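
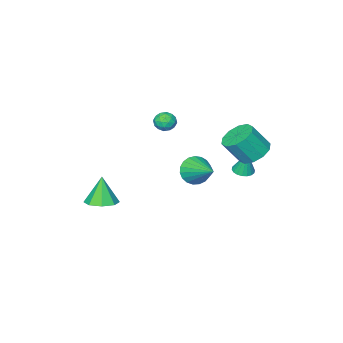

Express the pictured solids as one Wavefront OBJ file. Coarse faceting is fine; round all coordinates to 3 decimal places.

v -0.707 -0.165 3.236
v -0.061 -0.291 3.456
v -0.579 -0.929 2.424
v 0.067 -1.055 2.644
v -0.476 -1.245 3.033
v -0.555 -0.772 3.535
v -0.085 -0.448 2.345
v -0.164 0.025 2.847
v 0.323 -0.466 2.906
v 0.082 -0.958 3.331
v -0.722 -0.262 2.549
v -0.963 -0.754 2.974
v -0.395 -0.161 3.418
v -0.245 -1.059 2.462
v -0.564 -1.171 2.691
v -0.184 -1.245 2.821
v -0.685 -0.444 3.464
v -0.306 -0.518 3.593
v -0.549 -1.078 3.345
v -0.334 -0.702 2.287
v 0.045 -0.776 2.416
v -0.456 0.025 3.059
v -0.076 -0.049 3.189
v -0.091 -0.142 2.535
v 0.21 -0.338 3.223
v 0.285 -0.787 2.746
v 0.196 -0.43 2.57
v 0.15 -0.152 2.865
v 0.068 -0.627 3.473
v 0.144 -1.076 2.996
v -0.175 -1.188 3.224
v -0.222 -0.91 3.52
v 0.294 -0.73 3.149
v -0.784 -0.144 2.884
v -0.708 -0.593 2.407
v -0.418 -0.31 2.36
v -0.465 -0.032 2.656
v -0.925 -0.433 3.134
v -0.85 -0.882 2.657
v -0.79 -1.068 3.015
v -0.836 -0.79 3.31
v -0.934 -0.49 2.731
v 0.2 2.558 0.749
v 0.694 2.131 1.44
v 0.52 4.382 1.651
v 0.976 2.212 1.175
v 1.124 2.353 0.837
v 1.112 2.529 0.484
v 0.942 2.711 0.176
v 0.645 2.866 -0.032
v 0.27 2.967 -0.105
v -0.117 2.998 -0.03
v -0.449 2.953 0.179
v -0.668 2.839 0.487
v -0.738 2.677 0.841
v -0.645 2.494 1.178
v -0.406 2.322 1.442
v -0.062 2.191 1.586
v 0.327 2.123 1.585
v 2.02 -3.384 -3.975
v 2.604 -2.607 -3.7
v 1.68 -3.756 -2.205
v 1.865 -2.402 -3.799
v 1.217 -2.772 -4.001
v 1.04 -3.501 -4.188
v 1.437 -4.162 -4.25
v 2.176 -4.367 -4.151
v 2.823 -3.996 -3.949
v 3.001 -3.268 -3.762
v -3.065 2.764 -0.427
v -2.452 2.942 -0.47
v -3.055 3.096 1.067
v -2.592 3.185 -0.523
v -2.826 3.343 -0.557
v -3.107 3.388 -0.565
v -3.38 3.308 -0.546
v -3.59 3.121 -0.503
v -3.697 2.863 -0.445
v -3.678 2.586 -0.383
v -3.538 2.344 -0.33
v -3.304 2.185 -0.297
v -3.022 2.141 -0.289
v -2.749 2.22 -0.308
v -2.539 2.407 -0.351
v -2.433 2.665 -0.409
v -2.886 3.858 1.56
v -1.979 4.035 1.105
v -1.168 3.48 2.504
v -2.074 3.302 2.96
v -2.15 4.564 1.414
v -1.339 4.009 2.814
v -2.603 4.823 1.78
v -1.791 4.268 3.179
v -3.163 4.714 2.061
v -2.352 4.159 3.46
v -3.618 4.277 2.151
v -2.806 3.722 3.55
v -3.792 3.68 2.016
v -2.981 3.125 3.415
v -3.621 3.151 1.706
v -2.81 2.596 3.106
v -3.169 2.892 1.341
v -2.357 2.337 2.74
v -2.608 3.001 1.06
v -1.797 2.446 2.459
v -2.154 3.438 0.97
v -1.342 2.883 2.369
f 1 38 17
f 38 12 41
f 17 41 6
f 38 41 17
f 1 17 13
f 17 6 18
f 13 18 2
f 17 18 13
f 1 13 22
f 13 2 23
f 22 23 8
f 13 23 22
f 1 22 34
f 22 8 37
f 34 37 11
f 22 37 34
f 1 34 38
f 34 11 42
f 38 42 12
f 34 42 38
f 2 18 29
f 18 6 32
f 29 32 10
f 18 32 29
f 6 41 19
f 41 12 40
f 19 40 5
f 41 40 19
f 12 42 39
f 42 11 35
f 39 35 3
f 42 35 39
f 11 37 36
f 37 8 24
f 36 24 7
f 37 24 36
f 8 23 28
f 23 2 25
f 28 25 9
f 23 25 28
f 4 30 16
f 30 10 31
f 16 31 5
f 30 31 16
f 4 16 14
f 16 5 15
f 14 15 3
f 16 15 14
f 4 14 21
f 14 3 20
f 21 20 7
f 14 20 21
f 4 21 26
f 21 7 27
f 26 27 9
f 21 27 26
f 4 26 30
f 26 9 33
f 30 33 10
f 26 33 30
f 5 31 19
f 31 10 32
f 19 32 6
f 31 32 19
f 3 15 39
f 15 5 40
f 39 40 12
f 15 40 39
f 7 20 36
f 20 3 35
f 36 35 11
f 20 35 36
f 9 27 28
f 27 7 24
f 28 24 8
f 27 24 28
f 10 33 29
f 33 9 25
f 29 25 2
f 33 25 29
f 44 43 46
f 44 46 45
f 46 43 47
f 46 47 45
f 47 43 48
f 47 48 45
f 48 43 49
f 48 49 45
f 49 43 50
f 49 50 45
f 50 43 51
f 50 51 45
f 51 43 52
f 51 52 45
f 52 43 53
f 52 53 45
f 53 43 54
f 53 54 45
f 54 43 55
f 54 55 45
f 55 43 56
f 55 56 45
f 56 43 57
f 56 57 45
f 57 43 58
f 57 58 45
f 58 43 59
f 58 59 45
f 59 43 44
f 59 44 45
f 61 60 63
f 61 63 62
f 63 60 64
f 63 64 62
f 64 60 65
f 64 65 62
f 65 60 66
f 65 66 62
f 66 60 67
f 66 67 62
f 67 60 68
f 67 68 62
f 68 60 69
f 68 69 62
f 69 60 61
f 69 61 62
f 71 70 73
f 71 73 72
f 73 70 74
f 73 74 72
f 74 70 75
f 74 75 72
f 75 70 76
f 75 76 72
f 76 70 77
f 76 77 72
f 77 70 78
f 77 78 72
f 78 70 79
f 78 79 72
f 79 70 80
f 79 80 72
f 80 70 81
f 80 81 72
f 81 70 82
f 81 82 72
f 82 70 83
f 82 83 72
f 83 70 84
f 83 84 72
f 84 70 85
f 84 85 72
f 85 70 71
f 85 71 72
f 87 86 90
f 87 90 88
f 88 90 91
f 88 91 89
f 90 86 92
f 90 92 91
f 91 92 93
f 91 93 89
f 92 86 94
f 92 94 93
f 93 94 95
f 93 95 89
f 94 86 96
f 94 96 95
f 95 96 97
f 95 97 89
f 96 86 98
f 96 98 97
f 97 98 99
f 97 99 89
f 98 86 100
f 98 100 99
f 99 100 101
f 99 101 89
f 100 86 102
f 100 102 101
f 101 102 103
f 101 103 89
f 102 86 104
f 102 104 103
f 103 104 105
f 103 105 89
f 104 86 106
f 104 106 105
f 105 106 107
f 105 107 89
f 106 86 87
f 106 87 107
f 107 87 88
f 107 88 89



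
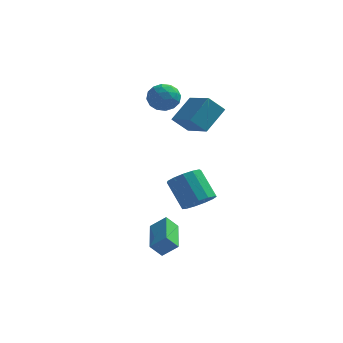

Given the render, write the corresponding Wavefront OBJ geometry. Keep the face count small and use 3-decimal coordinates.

v -3.659 3.54 2.27
v -2.851 3.712 2.36
v -3.429 2.268 2.64
v -2.621 2.44 2.73
v -3.177 2.765 3.256
v -3.318 3.551 3.027
v -2.962 2.429 1.973
v -3.103 3.215 1.744
v -2.42 3.026 2.176
v -2.553 3.233 2.97
v -3.727 2.747 2.03
v -3.86 2.954 2.824
v -3.275 3.737 2.282
v -3.005 2.243 2.718
v -3.331 2.433 3.027
v -2.857 2.535 3.08
v -3.55 3.643 2.675
v -3.075 3.744 2.728
v -3.266 3.187 3.255
v -3.205 2.236 2.272
v -2.73 2.337 2.325
v -3.423 3.445 1.92
v -2.949 3.547 1.973
v -3.014 2.793 1.745
v -2.547 3.435 2.227
v -2.412 2.688 2.445
v -2.612 2.682 2
v -2.695 3.143 1.865
v -2.625 3.557 2.694
v -2.49 2.81 2.912
v -2.817 3 3.221
v -2.9 3.462 3.086
v -2.372 3.154 2.586
v -3.79 3.17 2.088
v -3.655 2.423 2.306
v -3.38 2.518 1.914
v -3.463 2.98 1.779
v -3.868 3.292 2.555
v -3.733 2.545 2.773
v -3.585 2.837 3.135
v -3.668 3.298 3
v -3.908 2.826 2.414
v -2.688 2.455 1.382
v -2.024 3.514 2.315
v -1.968 2.673 0.621
v -1.304 3.732 1.555
v -1.636 1.228 2.025
v -0.972 2.287 2.959
v -0.916 1.446 1.265
v -0.252 2.505 2.198
v -1.154 1.006 -3.101
v -0.436 1.418 -2.868
v -1.287 2.225 -1.666
v -2.006 1.814 -1.899
v -0.648 1.694 -3.205
v -1.5 2.502 -2.003
v -1.022 1.752 -3.508
v -1.873 2.56 -2.306
v -1.437 1.573 -3.682
v -2.289 2.381 -2.48
v -1.763 1.214 -3.672
v -2.614 2.022 -2.47
v -1.895 0.79 -3.48
v -2.747 1.597 -2.278
v -1.792 0.433 -3.168
v -2.644 1.241 -1.966
v -1.487 0.259 -2.835
v -2.338 1.067 -1.633
v -1.076 0.322 -2.586
v -1.928 1.13 -1.384
v -0.69 0.602 -2.5
v -1.541 1.41 -1.298
v -0.451 1.011 -2.606
v -1.303 1.818 -1.404
v -2.099 -3.169 -4.168
v -2.606 -3.336 -3.558
v -2.427 -1.382 -3.951
v -2.934 -1.548 -3.342
v -1.386 -3.112 -3.558
v -1.893 -3.278 -2.949
v -1.714 -1.324 -3.342
v -2.221 -1.491 -2.732
f 1 38 17
f 38 12 41
f 17 41 6
f 38 41 17
f 1 17 13
f 17 6 18
f 13 18 2
f 17 18 13
f 1 13 22
f 13 2 23
f 22 23 8
f 13 23 22
f 1 22 34
f 22 8 37
f 34 37 11
f 22 37 34
f 1 34 38
f 34 11 42
f 38 42 12
f 34 42 38
f 2 18 29
f 18 6 32
f 29 32 10
f 18 32 29
f 6 41 19
f 41 12 40
f 19 40 5
f 41 40 19
f 12 42 39
f 42 11 35
f 39 35 3
f 42 35 39
f 11 37 36
f 37 8 24
f 36 24 7
f 37 24 36
f 8 23 28
f 23 2 25
f 28 25 9
f 23 25 28
f 4 30 16
f 30 10 31
f 16 31 5
f 30 31 16
f 4 16 14
f 16 5 15
f 14 15 3
f 16 15 14
f 4 14 21
f 14 3 20
f 21 20 7
f 14 20 21
f 4 21 26
f 21 7 27
f 26 27 9
f 21 27 26
f 4 26 30
f 26 9 33
f 30 33 10
f 26 33 30
f 5 31 19
f 31 10 32
f 19 32 6
f 31 32 19
f 3 15 39
f 15 5 40
f 39 40 12
f 15 40 39
f 7 20 36
f 20 3 35
f 36 35 11
f 20 35 36
f 9 27 28
f 27 7 24
f 28 24 8
f 27 24 28
f 10 33 29
f 33 9 25
f 29 25 2
f 33 25 29
f 44 46 43
f 47 44 43
f 43 46 45
f 45 47 43
f 44 50 46
f 48 44 47
f 48 50 44
f 46 50 45
f 49 47 45
f 45 50 49
f 49 48 47
f 50 48 49
f 52 51 55
f 52 55 53
f 53 55 56
f 53 56 54
f 55 51 57
f 55 57 56
f 56 57 58
f 56 58 54
f 57 51 59
f 57 59 58
f 58 59 60
f 58 60 54
f 59 51 61
f 59 61 60
f 60 61 62
f 60 62 54
f 61 51 63
f 61 63 62
f 62 63 64
f 62 64 54
f 63 51 65
f 63 65 64
f 64 65 66
f 64 66 54
f 65 51 67
f 65 67 66
f 66 67 68
f 66 68 54
f 67 51 69
f 67 69 68
f 68 69 70
f 68 70 54
f 69 51 71
f 69 71 70
f 70 71 72
f 70 72 54
f 71 51 73
f 71 73 72
f 72 73 74
f 72 74 54
f 73 51 52
f 73 52 74
f 74 52 53
f 74 53 54
f 76 78 75
f 79 76 75
f 75 78 77
f 77 79 75
f 76 82 78
f 80 76 79
f 80 82 76
f 78 82 77
f 81 79 77
f 77 82 81
f 81 80 79
f 82 80 81



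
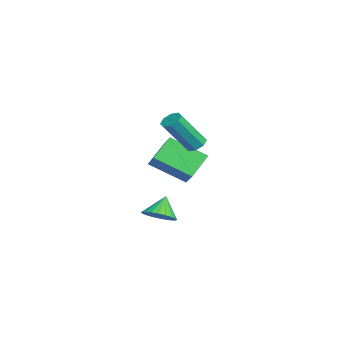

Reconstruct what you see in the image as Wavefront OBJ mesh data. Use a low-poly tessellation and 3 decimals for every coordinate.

v -3.788 0.114 0.968
v -4.592 0.944 1.909
v -3.257 1.794 -0.061
v -4.061 2.624 0.88
v -2.739 0.256 1.74
v -3.543 1.086 2.681
v -2.208 1.936 0.711
v -3.012 2.766 1.652
v -3.107 0.532 -2.073
v -2.4 0.417 -1.617
v -3.693 0.928 -1.067
v -2.361 0.731 -1.718
v -2.437 1.014 -1.873
v -2.614 1.224 -2.059
v -2.867 1.328 -2.247
v -3.156 1.311 -2.409
v -3.438 1.176 -2.519
v -3.669 0.942 -2.562
v -3.815 0.646 -2.53
v -3.853 0.332 -2.429
v -3.778 0.049 -2.273
v -3.601 -0.16 -2.087
v -3.348 -0.265 -1.899
v -3.059 -0.248 -1.738
v -2.777 -0.112 -1.627
v -2.546 0.121 -1.585
v -1.436 2.006 2.983
v -1.176 1.64 2.666
v -0.805 0.468 4.319
v -1.064 0.834 4.637
v -0.916 1.935 2.816
v -0.545 0.763 4.47
v -0.961 2.271 3.065
v -0.59 1.1 4.718
v -1.284 2.453 3.266
v -0.912 1.281 4.919
v -1.695 2.372 3.301
v -1.324 1.2 4.954
v -1.955 2.077 3.15
v -1.584 0.905 4.804
v -1.91 1.74 2.902
v -1.539 0.569 4.555
v -1.588 1.559 2.701
v -1.216 0.387 4.354
f 2 4 1
f 5 2 1
f 1 4 3
f 3 5 1
f 2 8 4
f 6 2 5
f 6 8 2
f 4 8 3
f 7 5 3
f 3 8 7
f 7 6 5
f 8 6 7
f 10 9 12
f 10 12 11
f 12 9 13
f 12 13 11
f 13 9 14
f 13 14 11
f 14 9 15
f 14 15 11
f 15 9 16
f 15 16 11
f 16 9 17
f 16 17 11
f 17 9 18
f 17 18 11
f 18 9 19
f 18 19 11
f 19 9 20
f 19 20 11
f 20 9 21
f 20 21 11
f 21 9 22
f 21 22 11
f 22 9 23
f 22 23 11
f 23 9 24
f 23 24 11
f 24 9 25
f 24 25 11
f 25 9 26
f 25 26 11
f 26 9 10
f 26 10 11
f 28 27 31
f 28 31 29
f 29 31 32
f 29 32 30
f 31 27 33
f 31 33 32
f 32 33 34
f 32 34 30
f 33 27 35
f 33 35 34
f 34 35 36
f 34 36 30
f 35 27 37
f 35 37 36
f 36 37 38
f 36 38 30
f 37 27 39
f 37 39 38
f 38 39 40
f 38 40 30
f 39 27 41
f 39 41 40
f 40 41 42
f 40 42 30
f 41 27 43
f 41 43 42
f 42 43 44
f 42 44 30
f 43 27 28
f 43 28 44
f 44 28 29
f 44 29 30



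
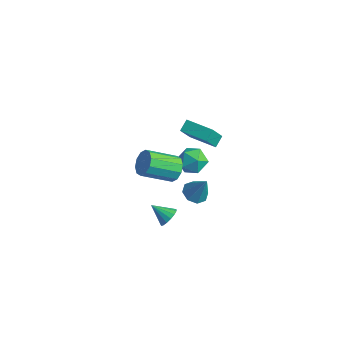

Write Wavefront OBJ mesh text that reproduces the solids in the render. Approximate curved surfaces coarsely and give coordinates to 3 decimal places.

v 1.746 1.767 -4.75
v 2.428 1.271 -5.003
v 2.534 1.993 -3.07
v 2.522 1.924 -5.135
v 2.162 2.486 -5.042
v 1.558 2.626 -4.778
v 1.065 2.263 -4.498
v 0.971 1.609 -4.366
v 1.331 1.048 -4.459
v 1.935 0.908 -4.723
v 2.741 -1.466 -4.023
v 3.149 -1.378 -3.412
v 1.659 -1.914 -3.237
v 2.972 -1.042 -3.462
v 2.734 -0.819 -3.663
v 2.497 -0.77 -3.961
v 2.326 -0.907 -4.275
v 2.266 -1.194 -4.521
v 2.333 -1.554 -4.634
v 2.509 -1.89 -4.583
v 2.748 -2.113 -4.383
v 2.984 -2.162 -4.085
v 3.155 -2.025 -3.771
v 3.216 -1.738 -3.525
v 4.292 -2.465 3.161
v 5.056 -2.665 3.549
v 4.092 -4.255 4.627
v 3.328 -4.055 4.239
v 4.8 -2.299 3.86
v 3.836 -3.89 4.938
v 4.35 -1.996 3.904
v 3.386 -3.587 4.982
v 3.878 -1.873 3.664
v 2.914 -3.464 4.742
v 3.564 -1.975 3.232
v 2.6 -3.566 4.31
v 3.528 -2.265 2.773
v 2.564 -3.855 3.851
v 3.784 -2.63 2.462
v 2.82 -4.221 3.54
v 4.234 -2.933 2.418
v 3.27 -4.524 3.496
v 4.706 -3.056 2.658
v 3.742 -4.647 3.736
v 5.02 -2.954 3.09
v 4.056 -4.545 4.168
v 2.661 0.372 2.94
v 2.786 -0.558 4.369
v 2.495 1.064 3.404
v 2.619 0.134 4.834
v 4.461 0.746 3.026
v 4.585 -0.184 4.456
v 4.294 1.438 3.491
v 4.419 0.508 4.92
v -0.584 3.318 -4.331
v -0.04 4.1 -3.792
v 0.3 2.08 -3.428
v 0.844 2.862 -2.889
v -0.224 2.714 -2.707
v -0.771 3.479 -3.266
v 1.031 2.701 -3.954
v 0.484 3.466 -4.513
v 0.958 3.718 -3.56
v 0.182 3.726 -2.789
v 0.078 2.454 -4.431
v -0.698 2.462 -3.66
f 2 1 4
f 2 4 3
f 4 1 5
f 4 5 3
f 5 1 6
f 5 6 3
f 6 1 7
f 6 7 3
f 7 1 8
f 7 8 3
f 8 1 9
f 8 9 3
f 9 1 10
f 9 10 3
f 10 1 2
f 10 2 3
f 12 11 14
f 12 14 13
f 14 11 15
f 14 15 13
f 15 11 16
f 15 16 13
f 16 11 17
f 16 17 13
f 17 11 18
f 17 18 13
f 18 11 19
f 18 19 13
f 19 11 20
f 19 20 13
f 20 11 21
f 20 21 13
f 21 11 22
f 21 22 13
f 22 11 23
f 22 23 13
f 23 11 24
f 23 24 13
f 24 11 12
f 24 12 13
f 26 25 29
f 26 29 27
f 27 29 30
f 27 30 28
f 29 25 31
f 29 31 30
f 30 31 32
f 30 32 28
f 31 25 33
f 31 33 32
f 32 33 34
f 32 34 28
f 33 25 35
f 33 35 34
f 34 35 36
f 34 36 28
f 35 25 37
f 35 37 36
f 36 37 38
f 36 38 28
f 37 25 39
f 37 39 38
f 38 39 40
f 38 40 28
f 39 25 41
f 39 41 40
f 40 41 42
f 40 42 28
f 41 25 43
f 41 43 42
f 42 43 44
f 42 44 28
f 43 25 45
f 43 45 44
f 44 45 46
f 44 46 28
f 45 25 26
f 45 26 46
f 46 26 27
f 46 27 28
f 48 50 47
f 51 48 47
f 47 50 49
f 49 51 47
f 48 54 50
f 52 48 51
f 52 54 48
f 50 54 49
f 53 51 49
f 49 54 53
f 53 52 51
f 54 52 53
f 55 66 60
f 55 60 56
f 55 56 62
f 55 62 65
f 55 65 66
f 56 60 64
f 60 66 59
f 66 65 57
f 65 62 61
f 62 56 63
f 58 64 59
f 58 59 57
f 58 57 61
f 58 61 63
f 58 63 64
f 59 64 60
f 57 59 66
f 61 57 65
f 63 61 62
f 64 63 56



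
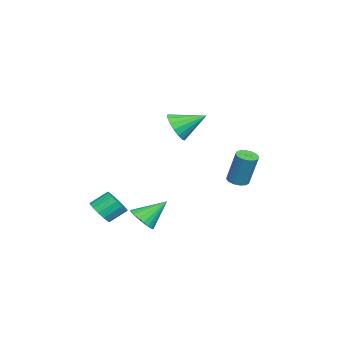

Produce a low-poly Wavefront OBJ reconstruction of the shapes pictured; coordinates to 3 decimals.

v 4.183 -2.696 -3.042
v 4.906 -2.313 -3.105
v 4.499 -1.422 -2.361
v 3.777 -1.804 -2.298
v 4.671 -2.156 -3.422
v 4.264 -1.265 -2.678
v 4.305 -2.144 -3.636
v 3.898 -1.253 -2.892
v 3.906 -2.279 -3.692
v 3.499 -1.388 -2.948
v 3.582 -2.526 -3.573
v 3.175 -1.635 -2.829
v 3.419 -2.819 -3.312
v 3.012 -1.928 -2.568
v 3.461 -3.078 -2.979
v 3.054 -2.187 -2.235
v 3.696 -3.235 -2.662
v 3.289 -2.344 -1.918
v 4.062 -3.247 -2.448
v 3.655 -2.356 -1.704
v 4.461 -3.112 -2.392
v 4.054 -2.221 -1.648
v 4.785 -2.865 -2.511
v 4.378 -1.974 -1.767
v 4.948 -2.572 -2.772
v 4.541 -1.681 -2.028
v -2.207 3.587 -2.567
v -1.691 3.175 -2.542
v -1.338 3.742 -0.508
v -1.853 4.153 -0.533
v -1.562 3.473 -2.647
v -1.208 4.039 -0.614
v -1.605 3.801 -2.731
v -1.251 4.368 -0.698
v -1.809 4.072 -2.771
v -1.456 4.639 -0.738
v -2.12 4.213 -2.756
v -1.767 4.779 -0.723
v -2.454 4.186 -2.69
v -2.101 4.752 -0.657
v -2.722 3.998 -2.592
v -2.369 4.565 -0.558
v -2.852 3.701 -2.486
v -2.498 4.267 -0.453
v -2.809 3.372 -2.402
v -2.455 3.939 -0.369
v -2.604 3.101 -2.362
v -2.251 3.668 -0.329
v -2.293 2.961 -2.377
v -1.94 3.527 -0.344
v -1.959 2.988 -2.443
v -1.606 3.554 -0.41
v 1.676 -0.984 -4.412
v 2.532 -0.739 -4.281
v 1.124 0.284 -3.168
v 2.415 -0.498 -4.579
v 2.152 -0.353 -4.843
v 1.794 -0.333 -5.023
v 1.413 -0.442 -5.081
v 1.084 -0.658 -5.007
v 0.872 -0.938 -4.815
v 0.82 -1.228 -4.543
v 0.937 -1.469 -4.246
v 1.2 -1.614 -3.981
v 1.558 -1.634 -3.802
v 1.939 -1.526 -3.744
v 2.268 -1.31 -3.818
v 2.48 -1.029 -4.01
v 3.208 1.186 2.987
v 3.838 1.618 2.373
v 2.972 2.734 3.833
v 3.423 1.67 2.162
v 2.958 1.611 2.14
v 2.551 1.454 2.312
v 2.294 1.236 2.639
v 2.247 1.007 3.045
v 2.42 0.819 3.438
v 2.774 0.714 3.728
v 3.227 0.718 3.848
v 3.676 0.829 3.771
v 4.018 1.022 3.514
v 4.175 1.252 3.136
v 4.11 1.467 2.725
f 2 1 5
f 2 5 3
f 3 5 6
f 3 6 4
f 5 1 7
f 5 7 6
f 6 7 8
f 6 8 4
f 7 1 9
f 7 9 8
f 8 9 10
f 8 10 4
f 9 1 11
f 9 11 10
f 10 11 12
f 10 12 4
f 11 1 13
f 11 13 12
f 12 13 14
f 12 14 4
f 13 1 15
f 13 15 14
f 14 15 16
f 14 16 4
f 15 1 17
f 15 17 16
f 16 17 18
f 16 18 4
f 17 1 19
f 17 19 18
f 18 19 20
f 18 20 4
f 19 1 21
f 19 21 20
f 20 21 22
f 20 22 4
f 21 1 23
f 21 23 22
f 22 23 24
f 22 24 4
f 23 1 25
f 23 25 24
f 24 25 26
f 24 26 4
f 25 1 2
f 25 2 26
f 26 2 3
f 26 3 4
f 28 27 31
f 28 31 29
f 29 31 32
f 29 32 30
f 31 27 33
f 31 33 32
f 32 33 34
f 32 34 30
f 33 27 35
f 33 35 34
f 34 35 36
f 34 36 30
f 35 27 37
f 35 37 36
f 36 37 38
f 36 38 30
f 37 27 39
f 37 39 38
f 38 39 40
f 38 40 30
f 39 27 41
f 39 41 40
f 40 41 42
f 40 42 30
f 41 27 43
f 41 43 42
f 42 43 44
f 42 44 30
f 43 27 45
f 43 45 44
f 44 45 46
f 44 46 30
f 45 27 47
f 45 47 46
f 46 47 48
f 46 48 30
f 47 27 49
f 47 49 48
f 48 49 50
f 48 50 30
f 49 27 51
f 49 51 50
f 50 51 52
f 50 52 30
f 51 27 28
f 51 28 52
f 52 28 29
f 52 29 30
f 54 53 56
f 54 56 55
f 56 53 57
f 56 57 55
f 57 53 58
f 57 58 55
f 58 53 59
f 58 59 55
f 59 53 60
f 59 60 55
f 60 53 61
f 60 61 55
f 61 53 62
f 61 62 55
f 62 53 63
f 62 63 55
f 63 53 64
f 63 64 55
f 64 53 65
f 64 65 55
f 65 53 66
f 65 66 55
f 66 53 67
f 66 67 55
f 67 53 68
f 67 68 55
f 68 53 54
f 68 54 55
f 70 69 72
f 70 72 71
f 72 69 73
f 72 73 71
f 73 69 74
f 73 74 71
f 74 69 75
f 74 75 71
f 75 69 76
f 75 76 71
f 76 69 77
f 76 77 71
f 77 69 78
f 77 78 71
f 78 69 79
f 78 79 71
f 79 69 80
f 79 80 71
f 80 69 81
f 80 81 71
f 81 69 82
f 81 82 71
f 82 69 83
f 82 83 71
f 83 69 70
f 83 70 71



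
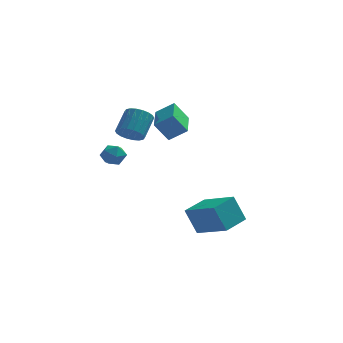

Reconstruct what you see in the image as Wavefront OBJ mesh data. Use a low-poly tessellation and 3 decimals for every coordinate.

v -2.126 0.724 1.134
v -1.161 0.726 1.796
v -2.251 2.843 1.31
v -1.286 2.845 1.972
v -1.394 0.855 0.068
v -0.429 0.857 0.73
v -1.519 2.974 0.244
v -0.554 2.976 0.906
v -3.5 2.073 -0.035
v -2.727 1.985 -0.225
v -2.348 3.06 0.826
v -3.12 3.147 1.015
v -2.835 2.241 -0.447
v -2.456 3.316 0.603
v -3.074 2.463 -0.589
v -2.695 3.538 0.462
v -3.398 2.608 -0.62
v -3.019 3.683 0.43
v -3.742 2.647 -0.536
v -3.362 3.722 0.514
v -4.038 2.573 -0.353
v -3.658 3.647 0.698
v -4.227 2.399 -0.106
v -3.847 3.474 0.944
v -4.272 2.16 0.154
v -3.893 3.235 1.205
v -4.164 1.904 0.377
v -3.785 2.979 1.427
v -3.925 1.682 0.518
v -3.546 2.757 1.569
v -3.601 1.537 0.55
v -3.222 2.612 1.6
v -3.258 1.498 0.466
v -2.878 2.573 1.516
v -2.962 1.573 0.282
v -2.582 2.647 1.333
v -2.773 1.746 0.036
v -2.393 2.821 1.086
v -4.101 -1.243 -0.171
v -3.483 -1.491 -0.458
v -4.257 -2.269 0.378
v -3.639 -2.517 0.091
v -3.621 -1.994 0.594
v -3.525 -1.36 0.254
v -4.215 -2.4 -0.334
v -4.119 -1.766 -0.674
v -3.553 -2.206 -0.559
v -3.186 -1.955 0.014
v -4.554 -1.805 -0.094
v -4.187 -1.554 0.479
v 0.382 -3.458 -4.561
v -0.23 -3.338 -3.121
v 1.244 -2.209 -4.3
v 0.631 -2.088 -2.86
v 1.889 -4.652 -3.82
v 1.276 -4.531 -2.38
v 2.75 -3.402 -3.559
v 2.138 -3.282 -2.119
f 2 4 1
f 5 2 1
f 1 4 3
f 3 5 1
f 2 8 4
f 6 2 5
f 6 8 2
f 4 8 3
f 7 5 3
f 3 8 7
f 7 6 5
f 8 6 7
f 10 9 13
f 10 13 11
f 11 13 14
f 11 14 12
f 13 9 15
f 13 15 14
f 14 15 16
f 14 16 12
f 15 9 17
f 15 17 16
f 16 17 18
f 16 18 12
f 17 9 19
f 17 19 18
f 18 19 20
f 18 20 12
f 19 9 21
f 19 21 20
f 20 21 22
f 20 22 12
f 21 9 23
f 21 23 22
f 22 23 24
f 22 24 12
f 23 9 25
f 23 25 24
f 24 25 26
f 24 26 12
f 25 9 27
f 25 27 26
f 26 27 28
f 26 28 12
f 27 9 29
f 27 29 28
f 28 29 30
f 28 30 12
f 29 9 31
f 29 31 30
f 30 31 32
f 30 32 12
f 31 9 33
f 31 33 32
f 32 33 34
f 32 34 12
f 33 9 35
f 33 35 34
f 34 35 36
f 34 36 12
f 35 9 37
f 35 37 36
f 36 37 38
f 36 38 12
f 37 9 10
f 37 10 38
f 38 10 11
f 38 11 12
f 39 50 44
f 39 44 40
f 39 40 46
f 39 46 49
f 39 49 50
f 40 44 48
f 44 50 43
f 50 49 41
f 49 46 45
f 46 40 47
f 42 48 43
f 42 43 41
f 42 41 45
f 42 45 47
f 42 47 48
f 43 48 44
f 41 43 50
f 45 41 49
f 47 45 46
f 48 47 40
f 52 54 51
f 55 52 51
f 51 54 53
f 53 55 51
f 52 58 54
f 56 52 55
f 56 58 52
f 54 58 53
f 57 55 53
f 53 58 57
f 57 56 55
f 58 56 57



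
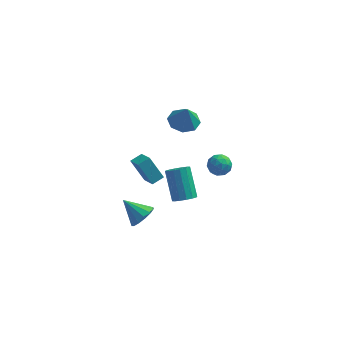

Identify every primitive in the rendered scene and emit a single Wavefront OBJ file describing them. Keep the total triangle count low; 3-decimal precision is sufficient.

v -0.379 -4.532 1.157
v 0.28 -4.563 1.419
v -0.262 -3.38 2.925
v -0.921 -3.348 2.663
v 0.281 -4.274 1.193
v -0.26 -3.091 2.698
v 0.106 -4.054 0.956
v -0.436 -2.87 2.462
v -0.199 -3.962 0.774
v -0.741 -2.778 2.279
v -0.553 -4.022 0.694
v -1.095 -2.839 2.2
v -0.86 -4.219 0.739
v -1.402 -3.036 2.244
v -1.038 -4.5 0.895
v -1.58 -3.317 2.401
v -1.04 -4.789 1.122
v -1.581 -3.606 2.627
v -0.864 -5.01 1.358
v -1.406 -3.826 2.864
v -0.559 -5.102 1.541
v -1.101 -3.918 3.046
v -0.205 -5.041 1.62
v -0.747 -3.858 3.126
v 0.102 -4.844 1.576
v -0.44 -3.661 3.081
v -2.823 -3.818 -1.538
v -2.333 -4.052 -0.858
v -3.997 -3.382 -0.542
v -2.232 -3.58 -0.945
v -2.319 -3.184 -1.221
v -2.565 -2.989 -1.597
v -2.894 -3.057 -1.954
v -3.2 -3.367 -2.18
v -3.386 -3.82 -2.201
v -3.394 -4.272 -2.012
v -3.22 -4.58 -1.672
v -2.92 -4.646 -1.29
v -2.59 -4.449 -0.987
v -3.737 0.876 -1.355
v -3.138 1.398 -1.116
v -4.357 1.884 -2.004
v -3.758 2.407 -1.765
v -2.862 0.513 -2.755
v -2.263 1.036 -2.516
v -3.482 1.522 -3.404
v -2.883 2.044 -3.165
v 0.137 2.554 -2.362
v 0.707 2.832 -2.849
v 1.033 1.928 -1.671
v 1.603 2.206 -2.158
v 1.217 2.705 -1.668
v 0.664 3.093 -2.094
v 1.076 1.667 -2.426
v 0.523 2.055 -2.852
v 1.287 2.284 -2.888
v 1.374 2.926 -2.42
v 0.366 1.834 -2.1
v 0.453 2.476 -1.632
v 0.343 2.748 -2.666
v 1.397 2.012 -1.854
v 1.17 2.306 -1.566
v 1.505 2.469 -1.852
v 0.318 2.901 -2.223
v 0.653 3.065 -2.509
v 0.953 2.99 -1.815
v 1.087 1.695 -2.011
v 1.422 1.859 -2.297
v 0.235 2.291 -2.668
v 0.57 2.454 -2.954
v 0.787 1.77 -2.705
v 1.019 2.589 -2.975
v 1.546 2.221 -2.569
v 1.236 1.905 -2.726
v 0.911 2.132 -2.977
v 1.071 2.966 -2.7
v 1.597 2.598 -2.294
v 1.371 2.892 -2.006
v 1.045 3.12 -2.257
v 1.412 2.644 -2.723
v 0.143 2.162 -2.226
v 0.669 1.794 -1.82
v 0.695 1.64 -2.263
v 0.369 1.868 -2.514
v 0.194 2.539 -1.951
v 0.721 2.171 -1.545
v 0.829 2.628 -1.543
v 0.504 2.855 -1.794
v 0.328 2.116 -1.797
v -1.386 3.53 0.67
v -0.659 2.894 0.411
v -1.154 3.23 2.05
v -0.4 3.605 0.521
v -0.718 4.272 0.72
v -1.427 4.505 0.889
v -2.112 4.166 0.93
v -2.372 3.454 0.82
v -2.053 2.787 0.621
v -1.344 2.555 0.452
f 2 1 5
f 2 5 3
f 3 5 6
f 3 6 4
f 5 1 7
f 5 7 6
f 6 7 8
f 6 8 4
f 7 1 9
f 7 9 8
f 8 9 10
f 8 10 4
f 9 1 11
f 9 11 10
f 10 11 12
f 10 12 4
f 11 1 13
f 11 13 12
f 12 13 14
f 12 14 4
f 13 1 15
f 13 15 14
f 14 15 16
f 14 16 4
f 15 1 17
f 15 17 16
f 16 17 18
f 16 18 4
f 17 1 19
f 17 19 18
f 18 19 20
f 18 20 4
f 19 1 21
f 19 21 20
f 20 21 22
f 20 22 4
f 21 1 23
f 21 23 22
f 22 23 24
f 22 24 4
f 23 1 25
f 23 25 24
f 24 25 26
f 24 26 4
f 25 1 2
f 25 2 26
f 26 2 3
f 26 3 4
f 28 27 30
f 28 30 29
f 30 27 31
f 30 31 29
f 31 27 32
f 31 32 29
f 32 27 33
f 32 33 29
f 33 27 34
f 33 34 29
f 34 27 35
f 34 35 29
f 35 27 36
f 35 36 29
f 36 27 37
f 36 37 29
f 37 27 38
f 37 38 29
f 38 27 39
f 38 39 29
f 39 27 28
f 39 28 29
f 41 43 40
f 44 41 40
f 40 43 42
f 42 44 40
f 41 47 43
f 45 41 44
f 45 47 41
f 43 47 42
f 46 44 42
f 42 47 46
f 46 45 44
f 47 45 46
f 48 85 64
f 85 59 88
f 64 88 53
f 85 88 64
f 48 64 60
f 64 53 65
f 60 65 49
f 64 65 60
f 48 60 69
f 60 49 70
f 69 70 55
f 60 70 69
f 48 69 81
f 69 55 84
f 81 84 58
f 69 84 81
f 48 81 85
f 81 58 89
f 85 89 59
f 81 89 85
f 49 65 76
f 65 53 79
f 76 79 57
f 65 79 76
f 53 88 66
f 88 59 87
f 66 87 52
f 88 87 66
f 59 89 86
f 89 58 82
f 86 82 50
f 89 82 86
f 58 84 83
f 84 55 71
f 83 71 54
f 84 71 83
f 55 70 75
f 70 49 72
f 75 72 56
f 70 72 75
f 51 77 63
f 77 57 78
f 63 78 52
f 77 78 63
f 51 63 61
f 63 52 62
f 61 62 50
f 63 62 61
f 51 61 68
f 61 50 67
f 68 67 54
f 61 67 68
f 51 68 73
f 68 54 74
f 73 74 56
f 68 74 73
f 51 73 77
f 73 56 80
f 77 80 57
f 73 80 77
f 52 78 66
f 78 57 79
f 66 79 53
f 78 79 66
f 50 62 86
f 62 52 87
f 86 87 59
f 62 87 86
f 54 67 83
f 67 50 82
f 83 82 58
f 67 82 83
f 56 74 75
f 74 54 71
f 75 71 55
f 74 71 75
f 57 80 76
f 80 56 72
f 76 72 49
f 80 72 76
f 91 90 93
f 91 93 92
f 93 90 94
f 93 94 92
f 94 90 95
f 94 95 92
f 95 90 96
f 95 96 92
f 96 90 97
f 96 97 92
f 97 90 98
f 97 98 92
f 98 90 99
f 98 99 92
f 99 90 91
f 99 91 92



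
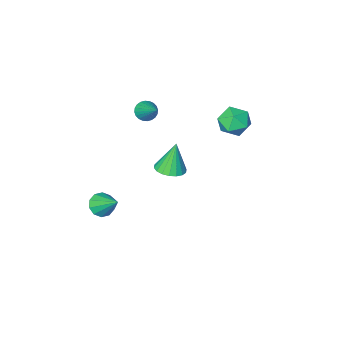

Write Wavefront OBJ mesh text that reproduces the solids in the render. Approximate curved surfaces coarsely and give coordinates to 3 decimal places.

v 1.89 2.835 2.365
v 2.679 2.508 2.532
v 1.47 2.745 4.175
v 2.735 2.89 2.564
v 2.624 3.261 2.557
v 2.368 3.548 2.512
v 2.017 3.693 2.438
v 1.641 3.669 2.349
v 1.314 3.479 2.264
v 1.101 3.162 2.198
v 1.045 2.781 2.166
v 1.156 2.41 2.173
v 1.412 2.123 2.219
v 1.764 1.978 2.293
v 2.14 2.002 2.381
v 2.466 2.191 2.467
v -2.914 1.913 2.384
v -2.172 1.985 3.125
v -3.708 0.715 3.295
v -2.966 0.787 4.036
v -3.639 1.581 3.887
v -3.148 2.321 3.324
v -2.732 0.379 3.096
v -2.241 1.119 2.533
v -2.059 1.037 3.566
v -2.62 1.78 4.054
v -3.26 0.92 2.366
v -3.821 1.663 2.854
v 0.683 -1.891 3.274
v 1.224 -2.179 3.543
v 0.917 -0.229 4.586
v 1.331 -2.041 3.349
v 1.34 -1.88 3.143
v 1.248 -1.72 2.957
v 1.07 -1.587 2.82
v 0.834 -1.499 2.751
v 0.574 -1.471 2.763
v 0.331 -1.507 2.852
v 0.141 -1.602 3.005
v 0.034 -1.74 3.199
v 0.026 -1.901 3.405
v 0.117 -2.061 3.59
v 0.295 -2.195 3.728
v 0.532 -2.282 3.796
v 0.792 -2.31 3.785
v 1.035 -2.274 3.696
v 3.416 -2.126 -3.88
v 4.027 -2.418 -3.418
v 3.164 -0.694 -2.64
v 4.225 -2.093 -3.753
v 4.114 -1.781 -4.136
v 3.736 -1.6 -4.422
v 3.236 -1.62 -4.5
v 2.804 -1.833 -4.341
v 2.606 -2.158 -4.006
v 2.717 -2.47 -3.623
v 3.095 -2.651 -3.338
v 3.595 -2.631 -3.259
f 2 1 4
f 2 4 3
f 4 1 5
f 4 5 3
f 5 1 6
f 5 6 3
f 6 1 7
f 6 7 3
f 7 1 8
f 7 8 3
f 8 1 9
f 8 9 3
f 9 1 10
f 9 10 3
f 10 1 11
f 10 11 3
f 11 1 12
f 11 12 3
f 12 1 13
f 12 13 3
f 13 1 14
f 13 14 3
f 14 1 15
f 14 15 3
f 15 1 16
f 15 16 3
f 16 1 2
f 16 2 3
f 17 28 22
f 17 22 18
f 17 18 24
f 17 24 27
f 17 27 28
f 18 22 26
f 22 28 21
f 28 27 19
f 27 24 23
f 24 18 25
f 20 26 21
f 20 21 19
f 20 19 23
f 20 23 25
f 20 25 26
f 21 26 22
f 19 21 28
f 23 19 27
f 25 23 24
f 26 25 18
f 30 29 32
f 30 32 31
f 32 29 33
f 32 33 31
f 33 29 34
f 33 34 31
f 34 29 35
f 34 35 31
f 35 29 36
f 35 36 31
f 36 29 37
f 36 37 31
f 37 29 38
f 37 38 31
f 38 29 39
f 38 39 31
f 39 29 40
f 39 40 31
f 40 29 41
f 40 41 31
f 41 29 42
f 41 42 31
f 42 29 43
f 42 43 31
f 43 29 44
f 43 44 31
f 44 29 45
f 44 45 31
f 45 29 46
f 45 46 31
f 46 29 30
f 46 30 31
f 48 47 50
f 48 50 49
f 50 47 51
f 50 51 49
f 51 47 52
f 51 52 49
f 52 47 53
f 52 53 49
f 53 47 54
f 53 54 49
f 54 47 55
f 54 55 49
f 55 47 56
f 55 56 49
f 56 47 57
f 56 57 49
f 57 47 58
f 57 58 49
f 58 47 48
f 58 48 49



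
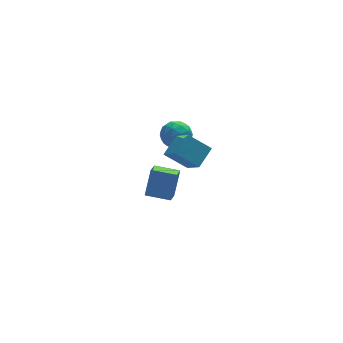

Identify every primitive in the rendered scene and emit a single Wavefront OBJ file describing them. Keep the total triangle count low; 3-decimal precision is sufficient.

v 0.219 3.436 2.324
v 1.016 3.032 2.464
v -0.296 2.208 1.716
v 0.501 1.804 1.856
v -0.03 2.013 2.558
v 0.288 2.771 2.933
v 0.432 2.469 1.247
v 0.75 3.227 1.622
v 1.147 2.434 1.798
v 0.862 2.153 2.609
v -0.142 3.087 1.571
v -0.427 2.806 2.382
v 0.663 3.341 2.447
v 0.057 1.899 1.733
v -0.255 2.021 2.145
v 0.214 1.784 2.228
v 0.235 3.188 2.723
v 0.703 2.951 2.806
v 0.088 2.352 2.861
v 0.017 2.289 1.374
v 0.485 2.052 1.457
v 0.506 3.456 1.952
v 0.975 3.219 2.035
v 0.632 2.888 1.319
v 1.208 2.753 2.139
v 0.906 2.031 1.781
v 0.865 2.422 1.423
v 1.052 2.868 1.644
v 1.04 2.587 2.615
v 0.738 1.866 2.258
v 0.426 1.988 2.67
v 0.613 2.434 2.891
v 1.118 2.236 2.224
v -0.018 3.374 1.922
v -0.32 2.653 1.565
v 0.107 2.806 1.289
v 0.294 3.252 1.51
v -0.186 3.209 2.399
v -0.488 2.487 2.041
v -0.332 2.372 2.536
v -0.145 2.818 2.757
v -0.398 3.004 1.956
v -1.106 3.459 -3.198
v -0.591 4.016 -1.688
v -0.631 4.347 -3.688
v -0.116 4.904 -2.178
v 0.096 2.736 -3.342
v 0.611 3.293 -1.832
v 0.571 3.624 -3.832
v 1.086 4.181 -2.322
v -1.206 -0.186 3.173
v -0.97 -1.311 4.089
v -0.315 0.525 3.817
v -0.078 -0.6 4.733
v -0.142 -0.7 2.267
v 0.095 -1.825 3.183
v 0.75 0.011 2.911
v 0.986 -1.114 3.827
f 1 38 17
f 38 12 41
f 17 41 6
f 38 41 17
f 1 17 13
f 17 6 18
f 13 18 2
f 17 18 13
f 1 13 22
f 13 2 23
f 22 23 8
f 13 23 22
f 1 22 34
f 22 8 37
f 34 37 11
f 22 37 34
f 1 34 38
f 34 11 42
f 38 42 12
f 34 42 38
f 2 18 29
f 18 6 32
f 29 32 10
f 18 32 29
f 6 41 19
f 41 12 40
f 19 40 5
f 41 40 19
f 12 42 39
f 42 11 35
f 39 35 3
f 42 35 39
f 11 37 36
f 37 8 24
f 36 24 7
f 37 24 36
f 8 23 28
f 23 2 25
f 28 25 9
f 23 25 28
f 4 30 16
f 30 10 31
f 16 31 5
f 30 31 16
f 4 16 14
f 16 5 15
f 14 15 3
f 16 15 14
f 4 14 21
f 14 3 20
f 21 20 7
f 14 20 21
f 4 21 26
f 21 7 27
f 26 27 9
f 21 27 26
f 4 26 30
f 26 9 33
f 30 33 10
f 26 33 30
f 5 31 19
f 31 10 32
f 19 32 6
f 31 32 19
f 3 15 39
f 15 5 40
f 39 40 12
f 15 40 39
f 7 20 36
f 20 3 35
f 36 35 11
f 20 35 36
f 9 27 28
f 27 7 24
f 28 24 8
f 27 24 28
f 10 33 29
f 33 9 25
f 29 25 2
f 33 25 29
f 44 46 43
f 47 44 43
f 43 46 45
f 45 47 43
f 44 50 46
f 48 44 47
f 48 50 44
f 46 50 45
f 49 47 45
f 45 50 49
f 49 48 47
f 50 48 49
f 52 54 51
f 55 52 51
f 51 54 53
f 53 55 51
f 52 58 54
f 56 52 55
f 56 58 52
f 54 58 53
f 57 55 53
f 53 58 57
f 57 56 55
f 58 56 57



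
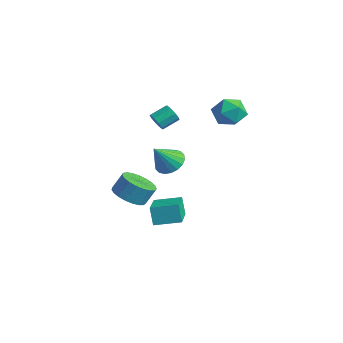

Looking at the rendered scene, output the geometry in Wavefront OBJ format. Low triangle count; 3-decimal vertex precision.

v -3.827 1.856 1.138
v -3.636 1.592 1.594
v -3.482 2.499 2.057
v -3.673 2.764 1.602
v -3.347 1.665 1.354
v -3.193 2.572 1.817
v -3.282 1.828 1.013
v -3.128 2.735 1.476
v -3.472 2.004 0.731
v -3.318 2.911 1.194
v -3.828 2.111 0.64
v -3.674 3.018 1.103
v -4.184 2.099 0.782
v -4.03 3.006 1.245
v -4.373 1.974 1.09
v -4.218 2.881 1.554
v -4.306 1.793 1.422
v -4.152 2.7 1.885
v -4.015 1.642 1.62
v -3.861 2.549 2.084
v -3.746 0.086 -3.585
v -2.85 -0.307 -3.52
v -2.678 0.242 -2.571
v -3.574 0.634 -2.635
v -2.778 0.035 -3.73
v -2.606 0.583 -2.781
v -2.873 0.385 -3.916
v -2.701 0.934 -2.966
v -3.12 0.683 -4.044
v -2.948 1.232 -3.094
v -3.474 0.879 -4.092
v -3.302 1.427 -3.143
v -3.875 0.937 -4.053
v -3.703 1.485 -3.104
v -4.254 0.848 -3.933
v -4.083 1.396 -2.984
v -4.546 0.627 -3.753
v -4.374 1.175 -2.803
v -4.698 0.312 -3.543
v -4.527 0.861 -2.594
v -4.687 -0.041 -3.341
v -4.515 0.508 -2.392
v -4.512 -0.373 -3.181
v -4.34 0.176 -2.231
v -4.205 -0.625 -3.091
v -4.033 -0.077 -2.141
v -3.819 -0.755 -3.086
v -3.647 -0.206 -2.136
v -3.42 -0.739 -3.167
v -3.248 -0.19 -2.218
v -3.077 -0.58 -3.321
v -2.905 -0.032 -2.371
v 1.254 -1.712 -1.744
v 0.879 -1.635 -0.798
v 2.061 -0.668 -1.509
v 1.686 -0.591 -0.563
v 2.594 -2.889 -1.117
v 2.219 -2.812 -0.171
v 3.401 -1.845 -0.882
v 3.026 -1.768 0.064
v -1.047 3.866 3.245
v -0.572 4.418 2.625
v 0.132 2.862 3.255
v 0.607 3.414 2.635
v 0.467 3.714 3.532
v -0.262 4.334 3.527
v -0.178 2.946 2.353
v -0.907 3.566 2.348
v -0.035 3.849 2.074
v 0.364 4.324 2.803
v -0.804 2.956 3.077
v -0.405 3.431 3.806
v -0.582 0.349 0.397
v 0.088 -0.045 0.108
v -0.598 -0.589 1.643
v 0.234 0.225 0.313
v 0.218 0.52 0.535
v 0.044 0.781 0.73
v -0.255 0.956 0.859
v -0.618 1.012 0.896
v -0.974 0.936 0.834
v -1.253 0.744 0.686
v -1.399 0.474 0.481
v -1.383 0.179 0.259
v -1.209 -0.082 0.064
v -0.91 -0.258 -0.064
v -0.547 -0.313 -0.102
v -0.191 -0.237 -0.04
f 2 1 5
f 2 5 3
f 3 5 6
f 3 6 4
f 5 1 7
f 5 7 6
f 6 7 8
f 6 8 4
f 7 1 9
f 7 9 8
f 8 9 10
f 8 10 4
f 9 1 11
f 9 11 10
f 10 11 12
f 10 12 4
f 11 1 13
f 11 13 12
f 12 13 14
f 12 14 4
f 13 1 15
f 13 15 14
f 14 15 16
f 14 16 4
f 15 1 17
f 15 17 16
f 16 17 18
f 16 18 4
f 17 1 19
f 17 19 18
f 18 19 20
f 18 20 4
f 19 1 2
f 19 2 20
f 20 2 3
f 20 3 4
f 22 21 25
f 22 25 23
f 23 25 26
f 23 26 24
f 25 21 27
f 25 27 26
f 26 27 28
f 26 28 24
f 27 21 29
f 27 29 28
f 28 29 30
f 28 30 24
f 29 21 31
f 29 31 30
f 30 31 32
f 30 32 24
f 31 21 33
f 31 33 32
f 32 33 34
f 32 34 24
f 33 21 35
f 33 35 34
f 34 35 36
f 34 36 24
f 35 21 37
f 35 37 36
f 36 37 38
f 36 38 24
f 37 21 39
f 37 39 38
f 38 39 40
f 38 40 24
f 39 21 41
f 39 41 40
f 40 41 42
f 40 42 24
f 41 21 43
f 41 43 42
f 42 43 44
f 42 44 24
f 43 21 45
f 43 45 44
f 44 45 46
f 44 46 24
f 45 21 47
f 45 47 46
f 46 47 48
f 46 48 24
f 47 21 49
f 47 49 48
f 48 49 50
f 48 50 24
f 49 21 51
f 49 51 50
f 50 51 52
f 50 52 24
f 51 21 22
f 51 22 52
f 52 22 23
f 52 23 24
f 54 56 53
f 57 54 53
f 53 56 55
f 55 57 53
f 54 60 56
f 58 54 57
f 58 60 54
f 56 60 55
f 59 57 55
f 55 60 59
f 59 58 57
f 60 58 59
f 61 72 66
f 61 66 62
f 61 62 68
f 61 68 71
f 61 71 72
f 62 66 70
f 66 72 65
f 72 71 63
f 71 68 67
f 68 62 69
f 64 70 65
f 64 65 63
f 64 63 67
f 64 67 69
f 64 69 70
f 65 70 66
f 63 65 72
f 67 63 71
f 69 67 68
f 70 69 62
f 74 73 76
f 74 76 75
f 76 73 77
f 76 77 75
f 77 73 78
f 77 78 75
f 78 73 79
f 78 79 75
f 79 73 80
f 79 80 75
f 80 73 81
f 80 81 75
f 81 73 82
f 81 82 75
f 82 73 83
f 82 83 75
f 83 73 84
f 83 84 75
f 84 73 85
f 84 85 75
f 85 73 86
f 85 86 75
f 86 73 87
f 86 87 75
f 87 73 88
f 87 88 75
f 88 73 74
f 88 74 75



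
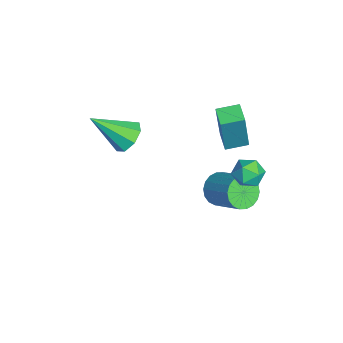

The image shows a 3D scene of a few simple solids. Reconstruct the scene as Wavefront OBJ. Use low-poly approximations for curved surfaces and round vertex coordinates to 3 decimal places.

v -1.618 -1.11 -1.354
v -1.243 -1.578 -1.882
v -1.682 -2.59 -0.086
v -0.854 -1.28 -1.515
v -0.912 -0.883 -1.053
v -1.385 -0.618 -0.767
v -1.994 -0.641 -0.825
v -2.383 -0.939 -1.192
v -2.324 -1.336 -1.654
v -1.852 -1.601 -1.94
v 0.086 2.371 -3.284
v 0.53 2.453 -3.908
v 1.597 3.29 -3.04
v 1.154 3.209 -2.416
v 0.326 2.728 -3.923
v 1.393 3.565 -3.055
v 0.075 2.932 -3.811
v 1.142 3.769 -2.944
v -0.174 3.026 -3.595
v 0.893 3.863 -2.728
v -0.371 2.99 -3.317
v 0.696 3.827 -2.45
v -0.478 2.831 -3.033
v 0.589 3.668 -2.165
v -0.473 2.581 -2.798
v 0.594 3.419 -1.931
v -0.357 2.29 -2.66
v 0.71 3.127 -1.792
v -0.153 2.015 -2.645
v 0.914 2.852 -1.777
v 0.098 1.811 -2.756
v 1.165 2.648 -1.889
v 0.347 1.717 -2.972
v 1.414 2.554 -2.105
v 0.544 1.753 -3.25
v 1.611 2.59 -2.383
v 0.651 1.912 -3.535
v 1.718 2.749 -2.667
v 0.646 2.161 -3.769
v 1.713 2.999 -2.902
v 1.45 3.504 -0.129
v 2.02 3.917 -0.154
v 2.12 2.583 -0.086
v 2.69 2.996 -0.111
v 2.281 2.995 0.463
v 1.866 3.564 0.436
v 2.274 2.936 -0.676
v 1.859 3.505 -0.703
v 2.529 3.567 -0.492
v 2.533 3.603 0.212
v 1.607 2.897 -0.452
v 1.611 2.933 0.252
v -1.71 2.54 -1.52
v -1.295 2.302 0.566
v -1.822 3.495 -1.389
v -1.407 3.257 0.697
v -0.853 2.663 -1.677
v -0.438 2.425 0.409
v -0.965 3.618 -1.546
v -0.55 3.38 0.54
f 2 1 4
f 2 4 3
f 4 1 5
f 4 5 3
f 5 1 6
f 5 6 3
f 6 1 7
f 6 7 3
f 7 1 8
f 7 8 3
f 8 1 9
f 8 9 3
f 9 1 10
f 9 10 3
f 10 1 2
f 10 2 3
f 12 11 15
f 12 15 13
f 13 15 16
f 13 16 14
f 15 11 17
f 15 17 16
f 16 17 18
f 16 18 14
f 17 11 19
f 17 19 18
f 18 19 20
f 18 20 14
f 19 11 21
f 19 21 20
f 20 21 22
f 20 22 14
f 21 11 23
f 21 23 22
f 22 23 24
f 22 24 14
f 23 11 25
f 23 25 24
f 24 25 26
f 24 26 14
f 25 11 27
f 25 27 26
f 26 27 28
f 26 28 14
f 27 11 29
f 27 29 28
f 28 29 30
f 28 30 14
f 29 11 31
f 29 31 30
f 30 31 32
f 30 32 14
f 31 11 33
f 31 33 32
f 32 33 34
f 32 34 14
f 33 11 35
f 33 35 34
f 34 35 36
f 34 36 14
f 35 11 37
f 35 37 36
f 36 37 38
f 36 38 14
f 37 11 39
f 37 39 38
f 38 39 40
f 38 40 14
f 39 11 12
f 39 12 40
f 40 12 13
f 40 13 14
f 41 52 46
f 41 46 42
f 41 42 48
f 41 48 51
f 41 51 52
f 42 46 50
f 46 52 45
f 52 51 43
f 51 48 47
f 48 42 49
f 44 50 45
f 44 45 43
f 44 43 47
f 44 47 49
f 44 49 50
f 45 50 46
f 43 45 52
f 47 43 51
f 49 47 48
f 50 49 42
f 54 56 53
f 57 54 53
f 53 56 55
f 55 57 53
f 54 60 56
f 58 54 57
f 58 60 54
f 56 60 55
f 59 57 55
f 55 60 59
f 59 58 57
f 60 58 59



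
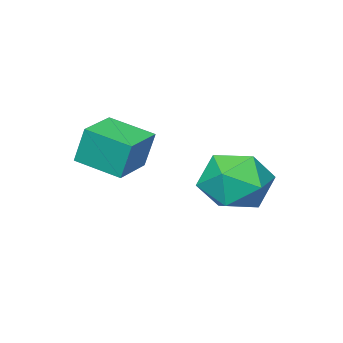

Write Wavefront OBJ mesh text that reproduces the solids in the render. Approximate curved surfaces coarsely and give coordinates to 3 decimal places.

v 2.338 -3.252 -2.655
v 2.226 -2.906 -1.386
v 1.822 -1.865 -3.079
v 1.709 -1.519 -1.81
v 3.671 -2.761 -2.67
v 3.558 -2.415 -1.401
v 3.154 -1.374 -3.094
v 3.042 -1.028 -1.825
v -1.072 0.508 -3.645
v -0.384 0.523 -4.653
v 0.184 -0.763 -2.807
v 0.872 -0.748 -3.815
v 0.808 0.242 -3.105
v 0.031 1.028 -3.623
v -0.231 -1.268 -3.837
v -1.008 -0.482 -4.355
v 0.135 -0.574 -4.771
v 0.777 0.359 -4.319
v -0.977 -0.599 -3.141
v -0.335 0.334 -2.689
f 2 4 1
f 5 2 1
f 1 4 3
f 3 5 1
f 2 8 4
f 6 2 5
f 6 8 2
f 4 8 3
f 7 5 3
f 3 8 7
f 7 6 5
f 8 6 7
f 9 20 14
f 9 14 10
f 9 10 16
f 9 16 19
f 9 19 20
f 10 14 18
f 14 20 13
f 20 19 11
f 19 16 15
f 16 10 17
f 12 18 13
f 12 13 11
f 12 11 15
f 12 15 17
f 12 17 18
f 13 18 14
f 11 13 20
f 15 11 19
f 17 15 16
f 18 17 10



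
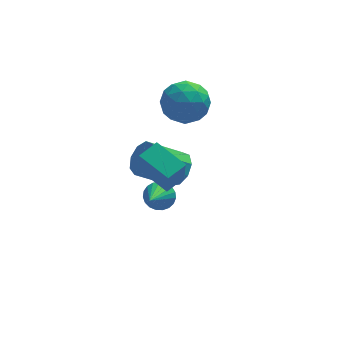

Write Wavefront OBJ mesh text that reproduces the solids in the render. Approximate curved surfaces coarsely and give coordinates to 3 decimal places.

v -2.174 -1.159 -2.101
v -1.808 -0.854 -1.497
v -2.826 -2.601 -0.979
v -2.095 -0.711 -1.48
v -2.395 -0.646 -1.571
v -2.657 -0.67 -1.753
v -2.835 -0.778 -1.996
v -2.9 -0.952 -2.257
v -2.839 -1.162 -2.491
v -2.663 -1.371 -2.657
v -2.403 -1.544 -2.728
v -2.103 -1.65 -2.69
v -1.815 -1.671 -2.551
v -1.59 -1.603 -2.333
v -1.466 -1.459 -2.076
v -1.464 -1.263 -1.823
v -1.585 -1.049 -1.618
v 0.14 3.194 0.616
v 0.676 2.802 1.689
v -1.496 2.038 1.011
v -0.96 1.646 2.084
v -1.346 2.842 1.971
v -0.335 3.557 1.728
v -0.485 1.283 0.972
v 0.526 1.998 0.729
v 0.289 1.621 1.91
v -0.243 2.585 2.527
v -0.577 2.255 0.173
v -1.109 3.219 0.79
v 0.552 3.099 1.118
v -1.372 1.741 1.582
v -1.598 2.444 1.516
v -1.284 2.214 2.146
v -0.042 3.543 1.141
v 0.273 3.312 1.771
v -0.916 3.336 1.937
v -1.093 1.528 0.929
v -0.778 1.297 1.559
v 0.464 2.626 0.554
v 0.778 2.396 1.184
v 0.096 1.504 0.763
v 0.639 2.175 1.878
v -0.323 1.496 2.11
v -0.044 1.282 1.457
v 0.551 1.702 1.314
v 0.327 2.741 2.241
v -0.635 2.062 2.473
v -0.862 2.765 2.407
v -0.267 3.185 2.264
v 0.099 2.047 2.371
v -0.185 2.778 0.227
v -1.147 2.099 0.459
v -0.553 1.655 0.436
v 0.042 2.075 0.293
v -0.497 3.344 0.59
v -1.459 2.665 0.822
v -1.371 3.138 1.386
v -0.776 3.558 1.243
v -0.919 2.793 0.329
v -2.159 -3.332 0.297
v -2.202 -3.964 1.831
v -3.236 -1.999 0.816
v -3.279 -2.632 2.35
v -1.281 -2.728 0.57
v -1.324 -3.361 2.104
v -2.358 -1.396 1.089
v -2.401 -2.028 2.623
v -0.677 2.682 -3.882
v -0.126 2.908 -3.078
v -1.892 2.723 -1.815
v -2.443 2.498 -2.618
v -0.382 3.479 -3.354
v -2.149 3.294 -2.09
v -0.777 3.677 -3.877
v -2.544 3.493 -2.613
v -1.124 3.41 -4.402
v -2.891 3.225 -3.138
v -1.262 2.802 -4.683
v -3.029 2.617 -3.42
v -1.126 2.138 -4.59
v -2.893 1.953 -3.327
v -0.78 1.729 -4.165
v -2.547 1.544 -2.902
v -0.385 1.766 -3.608
v -2.152 1.581 -2.344
v -0.127 2.232 -3.179
v -1.893 2.047 -1.915
f 2 1 4
f 2 4 3
f 4 1 5
f 4 5 3
f 5 1 6
f 5 6 3
f 6 1 7
f 6 7 3
f 7 1 8
f 7 8 3
f 8 1 9
f 8 9 3
f 9 1 10
f 9 10 3
f 10 1 11
f 10 11 3
f 11 1 12
f 11 12 3
f 12 1 13
f 12 13 3
f 13 1 14
f 13 14 3
f 14 1 15
f 14 15 3
f 15 1 16
f 15 16 3
f 16 1 17
f 16 17 3
f 17 1 2
f 17 2 3
f 18 55 34
f 55 29 58
f 34 58 23
f 55 58 34
f 18 34 30
f 34 23 35
f 30 35 19
f 34 35 30
f 18 30 39
f 30 19 40
f 39 40 25
f 30 40 39
f 18 39 51
f 39 25 54
f 51 54 28
f 39 54 51
f 18 51 55
f 51 28 59
f 55 59 29
f 51 59 55
f 19 35 46
f 35 23 49
f 46 49 27
f 35 49 46
f 23 58 36
f 58 29 57
f 36 57 22
f 58 57 36
f 29 59 56
f 59 28 52
f 56 52 20
f 59 52 56
f 28 54 53
f 54 25 41
f 53 41 24
f 54 41 53
f 25 40 45
f 40 19 42
f 45 42 26
f 40 42 45
f 21 47 33
f 47 27 48
f 33 48 22
f 47 48 33
f 21 33 31
f 33 22 32
f 31 32 20
f 33 32 31
f 21 31 38
f 31 20 37
f 38 37 24
f 31 37 38
f 21 38 43
f 38 24 44
f 43 44 26
f 38 44 43
f 21 43 47
f 43 26 50
f 47 50 27
f 43 50 47
f 22 48 36
f 48 27 49
f 36 49 23
f 48 49 36
f 20 32 56
f 32 22 57
f 56 57 29
f 32 57 56
f 24 37 53
f 37 20 52
f 53 52 28
f 37 52 53
f 26 44 45
f 44 24 41
f 45 41 25
f 44 41 45
f 27 50 46
f 50 26 42
f 46 42 19
f 50 42 46
f 61 63 60
f 64 61 60
f 60 63 62
f 62 64 60
f 61 67 63
f 65 61 64
f 65 67 61
f 63 67 62
f 66 64 62
f 62 67 66
f 66 65 64
f 67 65 66
f 69 68 72
f 69 72 70
f 70 72 73
f 70 73 71
f 72 68 74
f 72 74 73
f 73 74 75
f 73 75 71
f 74 68 76
f 74 76 75
f 75 76 77
f 75 77 71
f 76 68 78
f 76 78 77
f 77 78 79
f 77 79 71
f 78 68 80
f 78 80 79
f 79 80 81
f 79 81 71
f 80 68 82
f 80 82 81
f 81 82 83
f 81 83 71
f 82 68 84
f 82 84 83
f 83 84 85
f 83 85 71
f 84 68 86
f 84 86 85
f 85 86 87
f 85 87 71
f 86 68 69
f 86 69 87
f 87 69 70
f 87 70 71



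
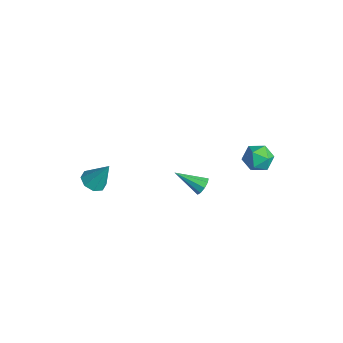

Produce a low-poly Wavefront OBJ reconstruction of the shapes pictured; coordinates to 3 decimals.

v -3.253 -3.749 -3.118
v -2.589 -3.503 -3.468
v -2.707 -3.031 -1.582
v -3.033 -3.094 -3.501
v -3.606 -3.068 -3.31
v -3.972 -3.441 -3.005
v -3.917 -3.994 -2.767
v -3.473 -4.403 -2.734
v -2.9 -4.429 -2.925
v -2.534 -4.056 -3.23
v 1.454 4.142 0.992
v 2.309 3.904 0.731
v 0.891 3.416 -0.191
v 1.746 3.178 -0.452
v 1.377 2.81 0.312
v 1.724 3.259 1.043
v 1.476 4.061 -0.503
v 1.823 4.51 0.228
v 2.323 3.855 -0.193
v 2.261 3.081 0.311
v 0.939 4.239 0.229
v 0.877 3.465 0.733
v 0.27 1.098 -2.409
v 0.534 0.671 -2.718
v -0.67 -0.118 -1.531
v 0.745 0.75 -2.383
v 0.734 0.991 -2.061
v 0.505 1.283 -1.901
v 0.167 1.488 -1.979
v -0.124 1.511 -2.258
v -0.23 1.341 -2.608
v -0.103 1.057 -2.865
v 0.199 0.792 -2.908
f 2 1 4
f 2 4 3
f 4 1 5
f 4 5 3
f 5 1 6
f 5 6 3
f 6 1 7
f 6 7 3
f 7 1 8
f 7 8 3
f 8 1 9
f 8 9 3
f 9 1 10
f 9 10 3
f 10 1 2
f 10 2 3
f 11 22 16
f 11 16 12
f 11 12 18
f 11 18 21
f 11 21 22
f 12 16 20
f 16 22 15
f 22 21 13
f 21 18 17
f 18 12 19
f 14 20 15
f 14 15 13
f 14 13 17
f 14 17 19
f 14 19 20
f 15 20 16
f 13 15 22
f 17 13 21
f 19 17 18
f 20 19 12
f 24 23 26
f 24 26 25
f 26 23 27
f 26 27 25
f 27 23 28
f 27 28 25
f 28 23 29
f 28 29 25
f 29 23 30
f 29 30 25
f 30 23 31
f 30 31 25
f 31 23 32
f 31 32 25
f 32 23 33
f 32 33 25
f 33 23 24
f 33 24 25



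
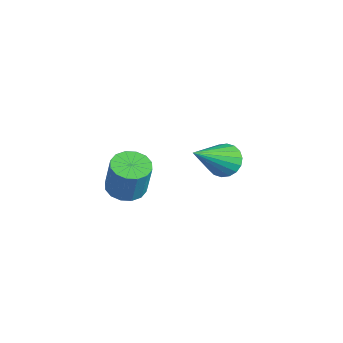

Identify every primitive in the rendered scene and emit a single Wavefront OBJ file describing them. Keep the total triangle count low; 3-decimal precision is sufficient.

v 0.764 3.492 1.493
v 1.12 3.922 1.739
v 1.456 2.188 2.767
v 0.892 3.942 1.884
v 0.638 3.874 1.952
v 0.409 3.73 1.929
v 0.251 3.538 1.82
v 0.193 3.338 1.646
v 0.249 3.168 1.441
v 0.407 3.063 1.247
v 0.636 3.042 1.102
v 0.889 3.11 1.034
v 1.118 3.255 1.057
v 1.277 3.446 1.167
v 1.334 3.646 1.341
v 1.278 3.816 1.545
v 2.507 -0.274 2.833
v 2.994 -0.611 2.733
v 3.279 -0.542 3.886
v 2.793 -0.206 3.987
v 3.089 -0.318 2.692
v 3.374 -0.249 3.845
v 3.028 -0.013 2.689
v 3.313 0.055 3.842
v 2.828 0.221 2.725
v 3.113 0.29 3.878
v 2.541 0.323 2.789
v 2.827 0.392 3.943
v 2.246 0.265 2.866
v 2.531 0.334 4.019
v 2.021 0.062 2.934
v 2.306 0.131 4.087
v 1.926 -0.231 2.975
v 2.211 -0.162 4.128
v 1.987 -0.535 2.978
v 2.272 -0.467 4.131
v 2.187 -0.77 2.942
v 2.472 -0.701 4.095
v 2.473 -0.872 2.877
v 2.759 -0.803 4.031
v 2.769 -0.814 2.801
v 3.054 -0.745 3.954
f 2 1 4
f 2 4 3
f 4 1 5
f 4 5 3
f 5 1 6
f 5 6 3
f 6 1 7
f 6 7 3
f 7 1 8
f 7 8 3
f 8 1 9
f 8 9 3
f 9 1 10
f 9 10 3
f 10 1 11
f 10 11 3
f 11 1 12
f 11 12 3
f 12 1 13
f 12 13 3
f 13 1 14
f 13 14 3
f 14 1 15
f 14 15 3
f 15 1 16
f 15 16 3
f 16 1 2
f 16 2 3
f 18 17 21
f 18 21 19
f 19 21 22
f 19 22 20
f 21 17 23
f 21 23 22
f 22 23 24
f 22 24 20
f 23 17 25
f 23 25 24
f 24 25 26
f 24 26 20
f 25 17 27
f 25 27 26
f 26 27 28
f 26 28 20
f 27 17 29
f 27 29 28
f 28 29 30
f 28 30 20
f 29 17 31
f 29 31 30
f 30 31 32
f 30 32 20
f 31 17 33
f 31 33 32
f 32 33 34
f 32 34 20
f 33 17 35
f 33 35 34
f 34 35 36
f 34 36 20
f 35 17 37
f 35 37 36
f 36 37 38
f 36 38 20
f 37 17 39
f 37 39 38
f 38 39 40
f 38 40 20
f 39 17 41
f 39 41 40
f 40 41 42
f 40 42 20
f 41 17 18
f 41 18 42
f 42 18 19
f 42 19 20



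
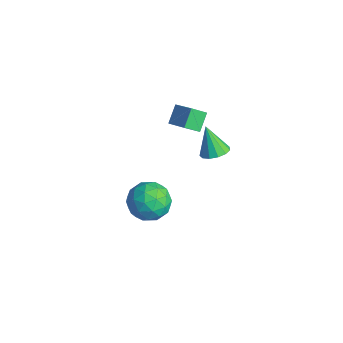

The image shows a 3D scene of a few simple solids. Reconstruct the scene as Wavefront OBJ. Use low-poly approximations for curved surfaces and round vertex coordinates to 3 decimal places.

v -4.185 0.655 -0.293
v -3.069 0.849 0.304
v -4.025 1.354 -0.82
v -2.91 1.548 -0.223
v -3.71 0.032 -0.977
v -2.595 0.226 -0.38
v -3.551 0.731 -1.504
v -2.435 0.925 -0.907
v -2.383 1.686 -2.77
v -1.979 2.231 -2.529
v -3.057 1.574 -1.39
v -2.317 2.397 -2.68
v -2.676 2.338 -2.86
v -2.942 2.072 -3.011
v -3.03 1.683 -3.086
v -2.913 1.295 -3.061
v -2.628 1.032 -2.943
v -2.265 0.976 -2.77
v -1.94 1.146 -2.598
v -1.755 1.487 -2.48
v -1.77 1.892 -2.454
v 1.233 -3.407 -0.161
v 2.148 -3.088 0.122
v 1.372 -4.692 0.838
v 2.287 -4.373 1.121
v 1.465 -3.853 1.393
v 1.38 -3.06 0.775
v 2.14 -4.72 0.185
v 2.055 -3.927 -0.433
v 2.709 -3.9 0.335
v 2.292 -3.364 1.082
v 1.228 -4.416 -0.122
v 0.811 -3.88 0.625
v 1.679 -3.135 -0.107
v 1.841 -4.645 1.067
v 1.358 -4.34 1.227
v 1.896 -4.152 1.393
v 1.227 -3.118 0.277
v 1.765 -2.931 0.443
v 1.363 -3.38 1.19
v 1.755 -4.849 0.517
v 2.293 -4.662 0.683
v 1.624 -3.628 -0.433
v 2.162 -3.44 -0.267
v 2.157 -4.4 -0.23
v 2.546 -3.425 0.185
v 2.627 -4.18 0.772
v 2.541 -4.384 0.221
v 2.491 -3.918 -0.142
v 2.301 -3.11 0.623
v 2.382 -3.865 1.211
v 1.899 -3.56 1.371
v 1.849 -3.093 1.008
v 2.63 -3.587 0.749
v 1.138 -3.915 -0.251
v 1.219 -4.67 0.337
v 1.671 -4.687 -0.048
v 1.621 -4.22 -0.411
v 0.893 -3.6 0.188
v 0.974 -4.355 0.775
v 1.029 -3.862 1.102
v 0.979 -3.396 0.739
v 0.89 -4.193 0.211
f 2 4 1
f 5 2 1
f 1 4 3
f 3 5 1
f 2 8 4
f 6 2 5
f 6 8 2
f 4 8 3
f 7 5 3
f 3 8 7
f 7 6 5
f 8 6 7
f 10 9 12
f 10 12 11
f 12 9 13
f 12 13 11
f 13 9 14
f 13 14 11
f 14 9 15
f 14 15 11
f 15 9 16
f 15 16 11
f 16 9 17
f 16 17 11
f 17 9 18
f 17 18 11
f 18 9 19
f 18 19 11
f 19 9 20
f 19 20 11
f 20 9 21
f 20 21 11
f 21 9 10
f 21 10 11
f 22 59 38
f 59 33 62
f 38 62 27
f 59 62 38
f 22 38 34
f 38 27 39
f 34 39 23
f 38 39 34
f 22 34 43
f 34 23 44
f 43 44 29
f 34 44 43
f 22 43 55
f 43 29 58
f 55 58 32
f 43 58 55
f 22 55 59
f 55 32 63
f 59 63 33
f 55 63 59
f 23 39 50
f 39 27 53
f 50 53 31
f 39 53 50
f 27 62 40
f 62 33 61
f 40 61 26
f 62 61 40
f 33 63 60
f 63 32 56
f 60 56 24
f 63 56 60
f 32 58 57
f 58 29 45
f 57 45 28
f 58 45 57
f 29 44 49
f 44 23 46
f 49 46 30
f 44 46 49
f 25 51 37
f 51 31 52
f 37 52 26
f 51 52 37
f 25 37 35
f 37 26 36
f 35 36 24
f 37 36 35
f 25 35 42
f 35 24 41
f 42 41 28
f 35 41 42
f 25 42 47
f 42 28 48
f 47 48 30
f 42 48 47
f 25 47 51
f 47 30 54
f 51 54 31
f 47 54 51
f 26 52 40
f 52 31 53
f 40 53 27
f 52 53 40
f 24 36 60
f 36 26 61
f 60 61 33
f 36 61 60
f 28 41 57
f 41 24 56
f 57 56 32
f 41 56 57
f 30 48 49
f 48 28 45
f 49 45 29
f 48 45 49
f 31 54 50
f 54 30 46
f 50 46 23
f 54 46 50



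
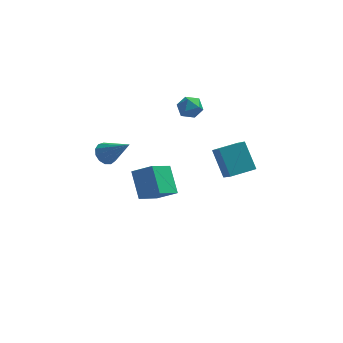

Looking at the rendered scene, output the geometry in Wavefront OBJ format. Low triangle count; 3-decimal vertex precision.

v -4.076 1.524 0.505
v -3.575 1.421 -0.016
v -2.784 0.776 1.895
v -3.513 1.801 0.131
v -3.63 2.092 0.397
v -3.888 2.203 0.697
v -4.206 2.099 0.936
v -4.483 1.812 1.039
v -4.63 1.434 0.972
v -4.602 1.085 0.757
v -4.406 0.875 0.462
v -4.106 0.871 0.181
v -3.796 1.075 0.003
v -1.147 -4.536 2.508
v -1.538 -3.292 3.614
v -2.2 -4.292 1.861
v -2.591 -3.048 2.967
v -0.249 -3.352 1.493
v -0.64 -2.108 2.599
v -1.302 -3.108 0.846
v -1.693 -1.864 1.952
v -0.06 4.054 2.335
v 0.684 4.27 2.481
v 0.156 2.93 2.899
v 0.9 3.146 3.045
v 0.305 3.499 3.424
v 0.172 4.194 3.075
v 0.668 3.006 2.305
v 0.535 3.701 1.956
v 1.134 3.623 2.462
v 0.91 3.927 3.154
v -0.07 3.273 2.226
v -0.294 3.577 2.918
v 2.237 2.067 -1.996
v 2.573 0.92 -0.918
v 1.633 3.182 -0.622
v 1.969 2.034 0.457
v 3.631 2.626 -1.837
v 3.967 1.478 -0.758
v 3.027 3.74 -0.462
v 3.363 2.593 0.616
f 2 1 4
f 2 4 3
f 4 1 5
f 4 5 3
f 5 1 6
f 5 6 3
f 6 1 7
f 6 7 3
f 7 1 8
f 7 8 3
f 8 1 9
f 8 9 3
f 9 1 10
f 9 10 3
f 10 1 11
f 10 11 3
f 11 1 12
f 11 12 3
f 12 1 13
f 12 13 3
f 13 1 2
f 13 2 3
f 15 17 14
f 18 15 14
f 14 17 16
f 16 18 14
f 15 21 17
f 19 15 18
f 19 21 15
f 17 21 16
f 20 18 16
f 16 21 20
f 20 19 18
f 21 19 20
f 22 33 27
f 22 27 23
f 22 23 29
f 22 29 32
f 22 32 33
f 23 27 31
f 27 33 26
f 33 32 24
f 32 29 28
f 29 23 30
f 25 31 26
f 25 26 24
f 25 24 28
f 25 28 30
f 25 30 31
f 26 31 27
f 24 26 33
f 28 24 32
f 30 28 29
f 31 30 23
f 35 37 34
f 38 35 34
f 34 37 36
f 36 38 34
f 35 41 37
f 39 35 38
f 39 41 35
f 37 41 36
f 40 38 36
f 36 41 40
f 40 39 38
f 41 39 40



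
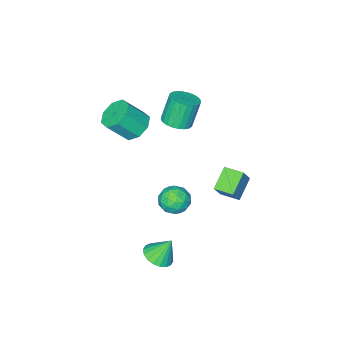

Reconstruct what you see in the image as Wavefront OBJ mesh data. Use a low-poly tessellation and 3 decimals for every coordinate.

v 4.258 1.472 -4.038
v 5.058 1.171 -3.602
v 3.682 1.968 -2.642
v 5.152 1.575 -3.706
v 5.07 1.958 -3.877
v 4.826 2.244 -4.079
v 4.47 2.378 -4.273
v 4.071 2.332 -4.421
v 3.71 2.116 -4.493
v 3.457 1.772 -4.475
v 3.363 1.369 -4.37
v 3.446 0.986 -4.2
v 3.689 0.699 -3.998
v 4.046 0.565 -3.803
v 4.444 0.611 -3.656
v 4.805 0.827 -3.584
v -1.831 -3.747 0.647
v -1.062 -3.254 0.941
v -1.739 -3.26 2.727
v -2.509 -3.753 2.433
v -1.297 -2.976 0.853
v -1.975 -2.982 2.638
v -1.614 -2.816 0.733
v -2.292 -2.822 2.519
v -1.963 -2.797 0.6
v -2.641 -2.803 2.386
v -2.293 -2.923 0.475
v -2.971 -2.929 2.26
v -2.552 -3.175 0.375
v -3.23 -3.181 2.161
v -2.702 -3.513 0.317
v -3.38 -3.519 2.103
v -2.719 -3.887 0.31
v -3.397 -3.893 2.095
v -2.601 -4.24 0.353
v -3.278 -4.246 2.139
v -2.365 -4.518 0.442
v -3.043 -4.524 2.227
v -2.048 -4.678 0.561
v -2.726 -4.684 2.347
v -1.699 -4.697 0.694
v -2.377 -4.703 2.48
v -1.369 -4.571 0.82
v -2.047 -4.577 2.605
v -1.11 -4.319 0.919
v -1.788 -4.325 2.705
v -0.96 -3.981 0.977
v -1.638 -3.987 2.763
v -0.943 -3.607 0.985
v -1.621 -3.613 2.77
v 1.796 -3.135 2.979
v 2.356 -2.235 2.995
v 3.364 -2.886 4.337
v 2.804 -3.785 4.321
v 1.714 -2.209 3.489
v 2.721 -2.86 4.832
v 1.12 -2.726 3.685
v 2.127 -3.377 5.027
v 0.922 -3.482 3.467
v 1.929 -4.133 4.809
v 1.236 -4.034 2.963
v 2.244 -4.685 4.305
v 1.879 -4.06 2.468
v 2.886 -4.711 3.811
v 2.473 -3.543 2.273
v 3.48 -4.194 3.615
v 2.671 -2.787 2.491
v 3.678 -3.438 3.833
v -0.192 1.785 -1.107
v -1.426 1.315 -0.257
v -0.599 2.913 -1.073
v -1.833 2.443 -0.223
v 0.553 2.017 0.103
v -0.681 1.547 0.953
v 0.146 3.145 0.137
v -1.088 2.675 0.987
v 1.397 0.98 -1.223
v 2.137 0.974 -1.91
v 1.563 -0.634 -1.03
v 2.303 -0.64 -1.717
v 2.451 -0.201 -0.82
v 2.348 0.796 -0.939
v 1.352 -0.456 -2.001
v 1.249 0.541 -2.12
v 2.109 0.087 -2.391
v 2.788 0.244 -1.66
v 0.912 0.096 -1.28
v 1.591 0.253 -0.549
v 1.752 1.118 -1.584
v 1.948 -0.778 -1.356
v 2.034 -0.521 -0.829
v 2.469 -0.524 -1.233
v 1.876 1.014 -1.013
v 2.311 1.01 -1.416
v 2.496 0.32 -0.775
v 1.389 -0.67 -1.524
v 1.824 -0.674 -1.927
v 1.231 0.864 -1.707
v 1.666 0.861 -2.111
v 1.204 0.02 -2.165
v 2.171 0.593 -2.27
v 2.269 -0.355 -2.156
v 1.71 -0.247 -2.323
v 1.649 0.339 -2.393
v 2.57 0.686 -1.84
v 2.668 -0.262 -1.727
v 2.754 -0.005 -1.2
v 2.694 0.581 -1.27
v 2.554 0.164 -2.123
v 1.032 0.602 -1.213
v 1.13 -0.346 -1.1
v 1.006 -0.241 -1.67
v 0.946 0.345 -1.74
v 1.431 0.695 -0.784
v 1.529 -0.253 -0.67
v 2.051 0.001 -0.547
v 1.99 0.587 -0.617
v 1.146 0.176 -0.817
f 2 1 4
f 2 4 3
f 4 1 5
f 4 5 3
f 5 1 6
f 5 6 3
f 6 1 7
f 6 7 3
f 7 1 8
f 7 8 3
f 8 1 9
f 8 9 3
f 9 1 10
f 9 10 3
f 10 1 11
f 10 11 3
f 11 1 12
f 11 12 3
f 12 1 13
f 12 13 3
f 13 1 14
f 13 14 3
f 14 1 15
f 14 15 3
f 15 1 16
f 15 16 3
f 16 1 2
f 16 2 3
f 18 17 21
f 18 21 19
f 19 21 22
f 19 22 20
f 21 17 23
f 21 23 22
f 22 23 24
f 22 24 20
f 23 17 25
f 23 25 24
f 24 25 26
f 24 26 20
f 25 17 27
f 25 27 26
f 26 27 28
f 26 28 20
f 27 17 29
f 27 29 28
f 28 29 30
f 28 30 20
f 29 17 31
f 29 31 30
f 30 31 32
f 30 32 20
f 31 17 33
f 31 33 32
f 32 33 34
f 32 34 20
f 33 17 35
f 33 35 34
f 34 35 36
f 34 36 20
f 35 17 37
f 35 37 36
f 36 37 38
f 36 38 20
f 37 17 39
f 37 39 38
f 38 39 40
f 38 40 20
f 39 17 41
f 39 41 40
f 40 41 42
f 40 42 20
f 41 17 43
f 41 43 42
f 42 43 44
f 42 44 20
f 43 17 45
f 43 45 44
f 44 45 46
f 44 46 20
f 45 17 47
f 45 47 46
f 46 47 48
f 46 48 20
f 47 17 49
f 47 49 48
f 48 49 50
f 48 50 20
f 49 17 18
f 49 18 50
f 50 18 19
f 50 19 20
f 52 51 55
f 52 55 53
f 53 55 56
f 53 56 54
f 55 51 57
f 55 57 56
f 56 57 58
f 56 58 54
f 57 51 59
f 57 59 58
f 58 59 60
f 58 60 54
f 59 51 61
f 59 61 60
f 60 61 62
f 60 62 54
f 61 51 63
f 61 63 62
f 62 63 64
f 62 64 54
f 63 51 65
f 63 65 64
f 64 65 66
f 64 66 54
f 65 51 67
f 65 67 66
f 66 67 68
f 66 68 54
f 67 51 52
f 67 52 68
f 68 52 53
f 68 53 54
f 70 72 69
f 73 70 69
f 69 72 71
f 71 73 69
f 70 76 72
f 74 70 73
f 74 76 70
f 72 76 71
f 75 73 71
f 71 76 75
f 75 74 73
f 76 74 75
f 77 114 93
f 114 88 117
f 93 117 82
f 114 117 93
f 77 93 89
f 93 82 94
f 89 94 78
f 93 94 89
f 77 89 98
f 89 78 99
f 98 99 84
f 89 99 98
f 77 98 110
f 98 84 113
f 110 113 87
f 98 113 110
f 77 110 114
f 110 87 118
f 114 118 88
f 110 118 114
f 78 94 105
f 94 82 108
f 105 108 86
f 94 108 105
f 82 117 95
f 117 88 116
f 95 116 81
f 117 116 95
f 88 118 115
f 118 87 111
f 115 111 79
f 118 111 115
f 87 113 112
f 113 84 100
f 112 100 83
f 113 100 112
f 84 99 104
f 99 78 101
f 104 101 85
f 99 101 104
f 80 106 92
f 106 86 107
f 92 107 81
f 106 107 92
f 80 92 90
f 92 81 91
f 90 91 79
f 92 91 90
f 80 90 97
f 90 79 96
f 97 96 83
f 90 96 97
f 80 97 102
f 97 83 103
f 102 103 85
f 97 103 102
f 80 102 106
f 102 85 109
f 106 109 86
f 102 109 106
f 81 107 95
f 107 86 108
f 95 108 82
f 107 108 95
f 79 91 115
f 91 81 116
f 115 116 88
f 91 116 115
f 83 96 112
f 96 79 111
f 112 111 87
f 96 111 112
f 85 103 104
f 103 83 100
f 104 100 84
f 103 100 104
f 86 109 105
f 109 85 101
f 105 101 78
f 109 101 105



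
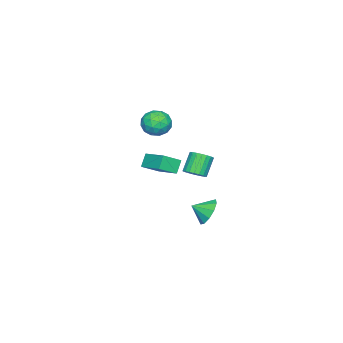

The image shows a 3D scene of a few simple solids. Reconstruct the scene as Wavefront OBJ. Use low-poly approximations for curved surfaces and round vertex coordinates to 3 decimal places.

v -1.335 1.339 -4.087
v -0.813 1.153 -4.859
v -0.885 0.541 -3.593
v -0.513 1.531 -4.524
v -0.527 1.834 -4.022
v -0.849 1.949 -3.545
v -1.357 1.83 -3.275
v -1.856 1.524 -3.315
v -2.156 1.146 -3.65
v -2.142 0.843 -4.153
v -1.82 0.728 -4.63
v -1.312 0.847 -4.9
v 2.413 2.503 1.109
v 2.753 2.013 1.367
v 1.966 2.007 2.39
v 1.627 2.497 2.131
v 2.881 2.229 1.467
v 2.095 2.223 2.49
v 2.928 2.492 1.505
v 2.142 2.486 2.527
v 2.887 2.757 1.474
v 2.1 2.752 2.497
v 2.763 2.979 1.381
v 1.976 2.973 2.403
v 2.579 3.118 1.24
v 1.792 3.112 2.262
v 2.366 3.15 1.076
v 1.58 3.145 2.099
v 2.162 3.071 0.918
v 1.375 3.065 1.941
v 2.001 2.894 0.793
v 1.214 2.888 1.816
v 1.911 2.649 0.723
v 1.124 2.643 1.745
v 1.908 2.378 0.719
v 1.121 2.373 1.742
v 1.993 2.13 0.783
v 1.206 2.124 1.805
v 2.15 1.946 0.903
v 1.363 1.94 1.925
v 2.353 1.858 1.058
v 1.566 1.852 2.081
v 2.566 1.881 1.223
v 1.779 1.876 2.245
v -2.573 -3.285 -1.357
v -1.888 -1.761 -0.773
v -3.445 -2.651 -1.99
v -2.76 -1.127 -1.406
v -2 -3.253 -2.114
v -1.315 -1.729 -1.53
v -2.872 -2.619 -2.747
v -2.187 -1.095 -2.163
v -0.052 -0.467 3.067
v 0.667 -0.089 2.671
v 0.833 -1.311 3.869
v 1.552 -0.933 3.473
v 1.04 -0.448 4.039
v 0.493 0.074 3.543
v 1.007 -1.474 2.997
v 0.46 -0.952 2.501
v 1.322 -0.711 2.628
v 1.343 -0.077 3.272
v 0.157 -1.323 3.268
v 0.178 -0.689 3.912
v 0.23 -0.204 2.798
v 1.27 -1.196 3.742
v 0.969 -0.911 4.074
v 1.392 -0.689 3.842
v 0.128 -0.108 3.311
v 0.551 0.114 3.078
v 0.77 -0.097 3.883
v 0.949 -1.514 3.462
v 1.372 -1.292 3.229
v 0.108 -0.711 2.698
v 0.531 -0.489 2.466
v 0.73 -1.303 2.657
v 1.037 -0.347 2.54
v 1.558 -0.843 3.012
v 1.237 -1.161 2.732
v 0.915 -0.855 2.44
v 1.05 0.026 2.919
v 1.57 -0.471 3.391
v 1.269 -0.186 3.723
v 0.948 0.121 3.432
v 1.434 -0.34 2.894
v -0.07 -0.929 3.149
v 0.45 -1.426 3.621
v 0.552 -1.521 3.108
v 0.231 -1.214 2.817
v -0.058 -0.557 3.528
v 0.463 -1.053 4
v 0.585 -0.545 4.1
v 0.263 -0.239 3.808
v 0.066 -1.06 3.646
f 2 1 4
f 2 4 3
f 4 1 5
f 4 5 3
f 5 1 6
f 5 6 3
f 6 1 7
f 6 7 3
f 7 1 8
f 7 8 3
f 8 1 9
f 8 9 3
f 9 1 10
f 9 10 3
f 10 1 11
f 10 11 3
f 11 1 12
f 11 12 3
f 12 1 2
f 12 2 3
f 14 13 17
f 14 17 15
f 15 17 18
f 15 18 16
f 17 13 19
f 17 19 18
f 18 19 20
f 18 20 16
f 19 13 21
f 19 21 20
f 20 21 22
f 20 22 16
f 21 13 23
f 21 23 22
f 22 23 24
f 22 24 16
f 23 13 25
f 23 25 24
f 24 25 26
f 24 26 16
f 25 13 27
f 25 27 26
f 26 27 28
f 26 28 16
f 27 13 29
f 27 29 28
f 28 29 30
f 28 30 16
f 29 13 31
f 29 31 30
f 30 31 32
f 30 32 16
f 31 13 33
f 31 33 32
f 32 33 34
f 32 34 16
f 33 13 35
f 33 35 34
f 34 35 36
f 34 36 16
f 35 13 37
f 35 37 36
f 36 37 38
f 36 38 16
f 37 13 39
f 37 39 38
f 38 39 40
f 38 40 16
f 39 13 41
f 39 41 40
f 40 41 42
f 40 42 16
f 41 13 43
f 41 43 42
f 42 43 44
f 42 44 16
f 43 13 14
f 43 14 44
f 44 14 15
f 44 15 16
f 46 48 45
f 49 46 45
f 45 48 47
f 47 49 45
f 46 52 48
f 50 46 49
f 50 52 46
f 48 52 47
f 51 49 47
f 47 52 51
f 51 50 49
f 52 50 51
f 53 90 69
f 90 64 93
f 69 93 58
f 90 93 69
f 53 69 65
f 69 58 70
f 65 70 54
f 69 70 65
f 53 65 74
f 65 54 75
f 74 75 60
f 65 75 74
f 53 74 86
f 74 60 89
f 86 89 63
f 74 89 86
f 53 86 90
f 86 63 94
f 90 94 64
f 86 94 90
f 54 70 81
f 70 58 84
f 81 84 62
f 70 84 81
f 58 93 71
f 93 64 92
f 71 92 57
f 93 92 71
f 64 94 91
f 94 63 87
f 91 87 55
f 94 87 91
f 63 89 88
f 89 60 76
f 88 76 59
f 89 76 88
f 60 75 80
f 75 54 77
f 80 77 61
f 75 77 80
f 56 82 68
f 82 62 83
f 68 83 57
f 82 83 68
f 56 68 66
f 68 57 67
f 66 67 55
f 68 67 66
f 56 66 73
f 66 55 72
f 73 72 59
f 66 72 73
f 56 73 78
f 73 59 79
f 78 79 61
f 73 79 78
f 56 78 82
f 78 61 85
f 82 85 62
f 78 85 82
f 57 83 71
f 83 62 84
f 71 84 58
f 83 84 71
f 55 67 91
f 67 57 92
f 91 92 64
f 67 92 91
f 59 72 88
f 72 55 87
f 88 87 63
f 72 87 88
f 61 79 80
f 79 59 76
f 80 76 60
f 79 76 80
f 62 85 81
f 85 61 77
f 81 77 54
f 85 77 81

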